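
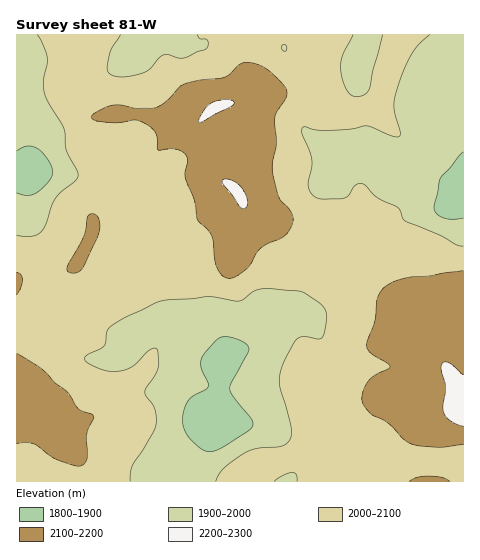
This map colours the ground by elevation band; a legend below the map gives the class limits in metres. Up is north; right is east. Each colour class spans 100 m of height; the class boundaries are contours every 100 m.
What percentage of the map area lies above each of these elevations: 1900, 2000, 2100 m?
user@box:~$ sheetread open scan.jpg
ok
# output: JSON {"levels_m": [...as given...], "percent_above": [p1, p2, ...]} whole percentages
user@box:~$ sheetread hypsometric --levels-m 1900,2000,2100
{"levels_m": [1900, 2000, 2100], "percent_above": [96, 71, 20]}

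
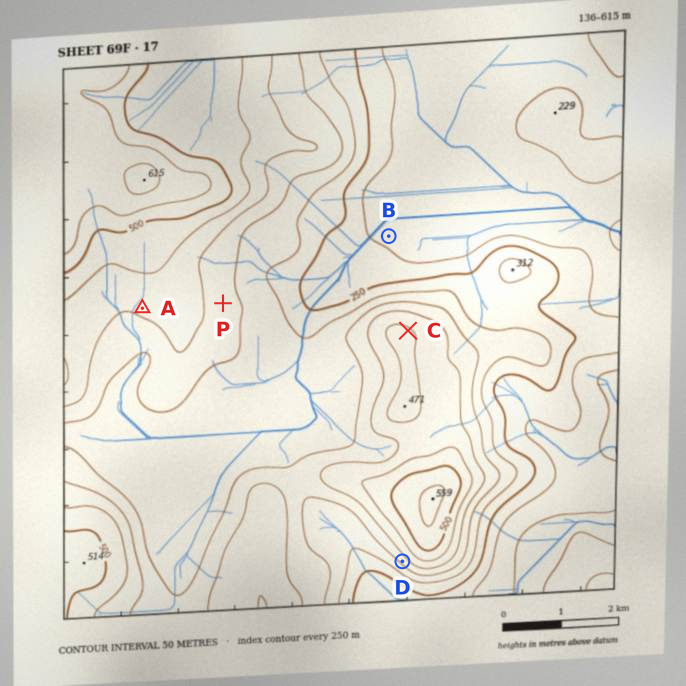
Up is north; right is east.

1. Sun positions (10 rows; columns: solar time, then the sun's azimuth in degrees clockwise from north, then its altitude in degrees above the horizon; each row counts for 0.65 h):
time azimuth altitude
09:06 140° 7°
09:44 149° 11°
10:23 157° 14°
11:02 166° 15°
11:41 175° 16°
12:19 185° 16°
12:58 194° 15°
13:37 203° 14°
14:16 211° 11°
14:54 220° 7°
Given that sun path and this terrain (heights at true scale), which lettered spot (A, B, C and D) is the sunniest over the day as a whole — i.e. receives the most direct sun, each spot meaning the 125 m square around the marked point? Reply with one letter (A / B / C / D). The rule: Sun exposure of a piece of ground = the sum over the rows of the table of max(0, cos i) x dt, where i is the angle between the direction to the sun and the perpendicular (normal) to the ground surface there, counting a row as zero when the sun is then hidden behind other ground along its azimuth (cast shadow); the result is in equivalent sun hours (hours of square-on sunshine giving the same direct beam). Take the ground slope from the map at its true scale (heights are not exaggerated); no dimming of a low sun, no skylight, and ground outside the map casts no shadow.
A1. D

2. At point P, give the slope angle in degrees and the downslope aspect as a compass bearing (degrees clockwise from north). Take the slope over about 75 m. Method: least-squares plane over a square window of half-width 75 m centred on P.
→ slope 5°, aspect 81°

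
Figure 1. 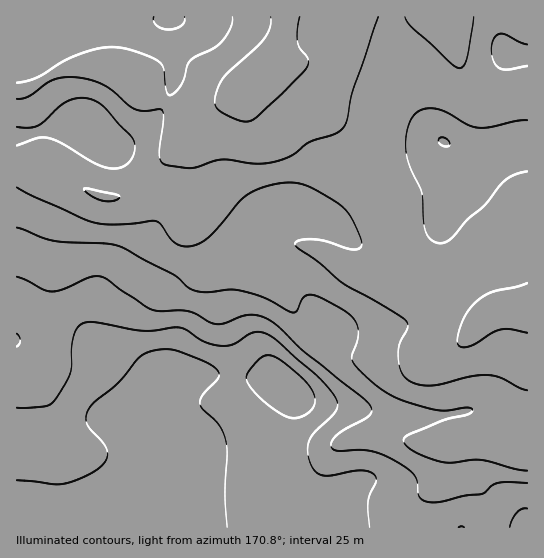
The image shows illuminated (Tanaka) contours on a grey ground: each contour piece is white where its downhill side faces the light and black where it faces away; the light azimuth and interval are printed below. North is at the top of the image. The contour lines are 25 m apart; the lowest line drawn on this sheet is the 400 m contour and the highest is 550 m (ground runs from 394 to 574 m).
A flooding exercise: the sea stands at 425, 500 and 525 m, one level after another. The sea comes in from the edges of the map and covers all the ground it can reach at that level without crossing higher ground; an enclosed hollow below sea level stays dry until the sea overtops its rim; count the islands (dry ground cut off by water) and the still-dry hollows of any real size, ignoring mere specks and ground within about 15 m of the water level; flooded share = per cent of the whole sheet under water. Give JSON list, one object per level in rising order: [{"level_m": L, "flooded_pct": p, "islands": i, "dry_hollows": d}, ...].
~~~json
[{"level_m": 425, "flooded_pct": 13, "islands": 0, "dry_hollows": 0}, {"level_m": 500, "flooded_pct": 69, "islands": 0, "dry_hollows": 0}, {"level_m": 525, "flooded_pct": 78, "islands": 0, "dry_hollows": 0}]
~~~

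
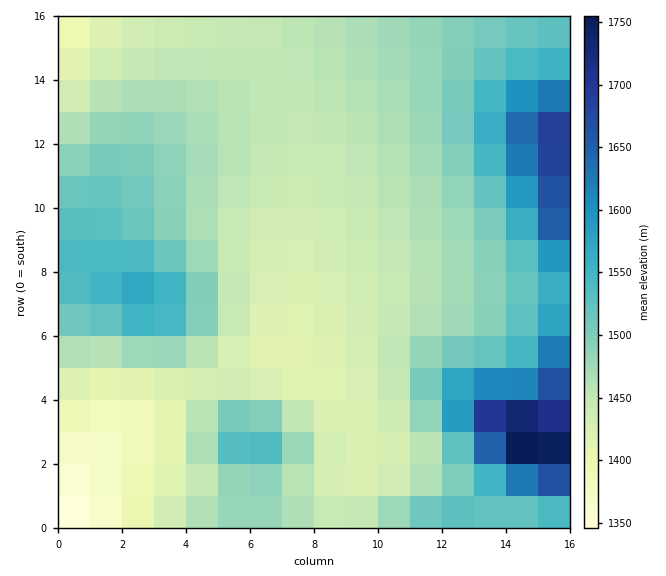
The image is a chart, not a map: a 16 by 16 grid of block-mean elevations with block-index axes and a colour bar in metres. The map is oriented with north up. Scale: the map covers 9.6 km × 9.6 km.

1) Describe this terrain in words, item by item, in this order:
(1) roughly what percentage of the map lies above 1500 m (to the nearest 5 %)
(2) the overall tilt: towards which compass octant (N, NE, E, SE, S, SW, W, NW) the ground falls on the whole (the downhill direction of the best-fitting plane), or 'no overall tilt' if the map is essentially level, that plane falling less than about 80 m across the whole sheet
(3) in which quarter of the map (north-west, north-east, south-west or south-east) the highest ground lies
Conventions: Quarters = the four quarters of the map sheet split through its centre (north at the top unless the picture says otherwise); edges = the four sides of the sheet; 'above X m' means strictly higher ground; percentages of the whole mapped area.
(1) Ground above 1500 m makes up about 30 % of the sheet.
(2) Overall the map slopes down towards the west.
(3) The highest point lies in the south-east quarter of the map.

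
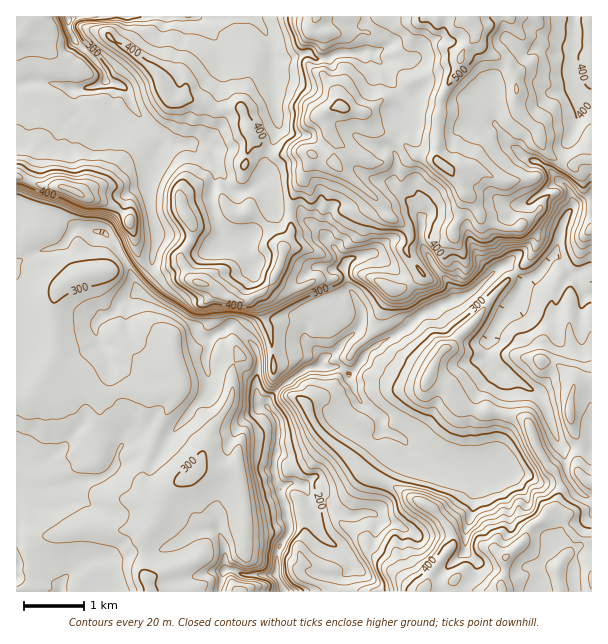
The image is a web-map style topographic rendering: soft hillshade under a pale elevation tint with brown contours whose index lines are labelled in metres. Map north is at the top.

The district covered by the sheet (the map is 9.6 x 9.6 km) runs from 125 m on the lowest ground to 530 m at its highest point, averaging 335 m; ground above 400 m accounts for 22.2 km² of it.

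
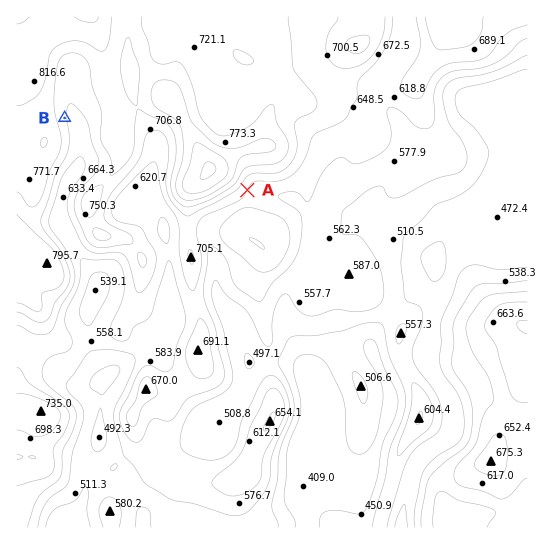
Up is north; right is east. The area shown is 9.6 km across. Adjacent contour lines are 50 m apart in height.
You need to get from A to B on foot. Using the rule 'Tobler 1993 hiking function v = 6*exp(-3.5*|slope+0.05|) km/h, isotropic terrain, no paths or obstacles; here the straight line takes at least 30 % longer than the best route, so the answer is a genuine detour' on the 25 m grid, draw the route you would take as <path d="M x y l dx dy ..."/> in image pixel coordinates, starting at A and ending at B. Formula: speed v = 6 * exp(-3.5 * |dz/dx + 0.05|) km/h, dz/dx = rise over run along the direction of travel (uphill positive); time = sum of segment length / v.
<path d="M247 190l-58 29-3 0-3-1-17-17-11-22-4-4-10-5-19 0-8-4-1-1-3-6-15-14-8-16-4-4-8-4-5 0-5-3"/>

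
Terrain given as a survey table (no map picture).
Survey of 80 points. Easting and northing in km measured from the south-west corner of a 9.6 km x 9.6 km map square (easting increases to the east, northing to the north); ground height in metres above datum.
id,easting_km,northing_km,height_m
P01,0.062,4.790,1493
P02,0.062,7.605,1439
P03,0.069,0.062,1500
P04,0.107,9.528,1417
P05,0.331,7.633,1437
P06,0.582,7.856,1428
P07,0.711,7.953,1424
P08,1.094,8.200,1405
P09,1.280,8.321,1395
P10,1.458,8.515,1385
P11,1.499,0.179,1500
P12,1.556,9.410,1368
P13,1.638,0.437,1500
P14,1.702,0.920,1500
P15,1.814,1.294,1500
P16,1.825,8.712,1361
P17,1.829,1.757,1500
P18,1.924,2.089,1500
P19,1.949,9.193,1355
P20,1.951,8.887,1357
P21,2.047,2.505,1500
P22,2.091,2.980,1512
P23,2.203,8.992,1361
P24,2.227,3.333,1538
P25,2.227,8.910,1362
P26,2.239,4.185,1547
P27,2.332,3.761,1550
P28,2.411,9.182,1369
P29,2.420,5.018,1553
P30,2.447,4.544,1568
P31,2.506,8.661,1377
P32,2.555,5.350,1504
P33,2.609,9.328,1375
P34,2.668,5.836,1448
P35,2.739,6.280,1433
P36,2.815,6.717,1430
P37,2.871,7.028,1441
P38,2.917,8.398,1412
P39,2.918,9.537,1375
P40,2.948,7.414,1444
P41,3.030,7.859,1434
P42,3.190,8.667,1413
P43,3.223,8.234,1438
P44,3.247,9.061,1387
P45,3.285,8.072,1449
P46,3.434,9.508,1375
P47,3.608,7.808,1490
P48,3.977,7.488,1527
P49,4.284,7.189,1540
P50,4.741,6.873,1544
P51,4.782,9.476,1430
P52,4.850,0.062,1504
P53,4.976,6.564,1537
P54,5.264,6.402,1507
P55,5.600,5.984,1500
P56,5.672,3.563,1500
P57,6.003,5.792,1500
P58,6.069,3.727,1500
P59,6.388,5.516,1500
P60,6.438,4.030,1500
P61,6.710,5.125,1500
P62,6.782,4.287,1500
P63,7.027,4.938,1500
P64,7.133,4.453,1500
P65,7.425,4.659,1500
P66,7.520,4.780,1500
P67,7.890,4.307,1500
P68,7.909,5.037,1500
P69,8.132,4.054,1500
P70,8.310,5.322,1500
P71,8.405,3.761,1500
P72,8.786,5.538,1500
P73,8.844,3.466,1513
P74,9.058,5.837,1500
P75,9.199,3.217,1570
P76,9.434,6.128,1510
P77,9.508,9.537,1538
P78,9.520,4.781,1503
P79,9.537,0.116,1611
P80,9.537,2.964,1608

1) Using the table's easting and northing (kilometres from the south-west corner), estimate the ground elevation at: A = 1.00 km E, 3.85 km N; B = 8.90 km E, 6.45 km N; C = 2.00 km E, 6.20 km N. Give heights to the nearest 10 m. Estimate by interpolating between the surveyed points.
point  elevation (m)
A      1500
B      1500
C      1420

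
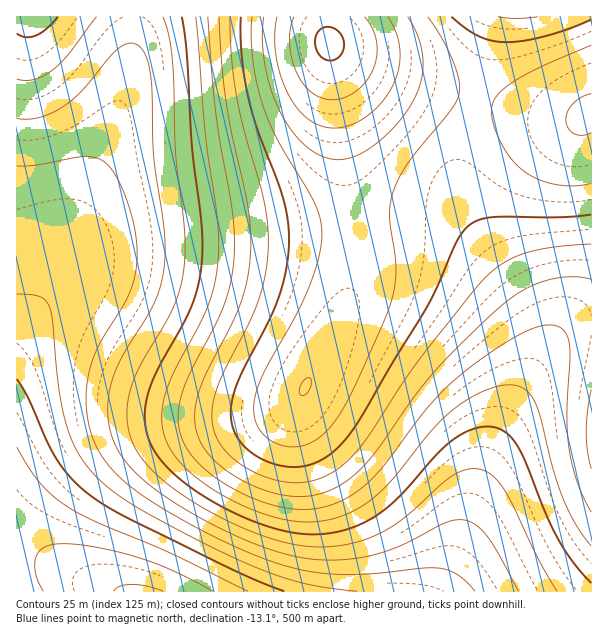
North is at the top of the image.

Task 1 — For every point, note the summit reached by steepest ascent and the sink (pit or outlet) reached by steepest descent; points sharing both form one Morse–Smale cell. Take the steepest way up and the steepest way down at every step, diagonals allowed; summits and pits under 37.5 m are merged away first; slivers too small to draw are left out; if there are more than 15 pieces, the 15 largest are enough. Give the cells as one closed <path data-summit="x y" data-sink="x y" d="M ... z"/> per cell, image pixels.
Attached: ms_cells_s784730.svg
<path data-summit="329 44" data-sink="140 591" d="M326 16l-193 1 0 24-7 45-17 49-25 60-20 68-12 24-36 51 1 254 575-1 0-477-4 0-6 4-7 2-35-4-106-26-47-16-51-24-8-9z"/><path data-summit="29 17" data-sink="140 591" d="M132 16l-116 1 1 320 35-50 12-24 20-68 25-60 17-49 7-45z"/><path data-summit="329 44" data-sink="518 17" d="M591 16l-264 0-1 14 2 11 8 9 51 24 125 36 37 8 26 2 17-7z"/>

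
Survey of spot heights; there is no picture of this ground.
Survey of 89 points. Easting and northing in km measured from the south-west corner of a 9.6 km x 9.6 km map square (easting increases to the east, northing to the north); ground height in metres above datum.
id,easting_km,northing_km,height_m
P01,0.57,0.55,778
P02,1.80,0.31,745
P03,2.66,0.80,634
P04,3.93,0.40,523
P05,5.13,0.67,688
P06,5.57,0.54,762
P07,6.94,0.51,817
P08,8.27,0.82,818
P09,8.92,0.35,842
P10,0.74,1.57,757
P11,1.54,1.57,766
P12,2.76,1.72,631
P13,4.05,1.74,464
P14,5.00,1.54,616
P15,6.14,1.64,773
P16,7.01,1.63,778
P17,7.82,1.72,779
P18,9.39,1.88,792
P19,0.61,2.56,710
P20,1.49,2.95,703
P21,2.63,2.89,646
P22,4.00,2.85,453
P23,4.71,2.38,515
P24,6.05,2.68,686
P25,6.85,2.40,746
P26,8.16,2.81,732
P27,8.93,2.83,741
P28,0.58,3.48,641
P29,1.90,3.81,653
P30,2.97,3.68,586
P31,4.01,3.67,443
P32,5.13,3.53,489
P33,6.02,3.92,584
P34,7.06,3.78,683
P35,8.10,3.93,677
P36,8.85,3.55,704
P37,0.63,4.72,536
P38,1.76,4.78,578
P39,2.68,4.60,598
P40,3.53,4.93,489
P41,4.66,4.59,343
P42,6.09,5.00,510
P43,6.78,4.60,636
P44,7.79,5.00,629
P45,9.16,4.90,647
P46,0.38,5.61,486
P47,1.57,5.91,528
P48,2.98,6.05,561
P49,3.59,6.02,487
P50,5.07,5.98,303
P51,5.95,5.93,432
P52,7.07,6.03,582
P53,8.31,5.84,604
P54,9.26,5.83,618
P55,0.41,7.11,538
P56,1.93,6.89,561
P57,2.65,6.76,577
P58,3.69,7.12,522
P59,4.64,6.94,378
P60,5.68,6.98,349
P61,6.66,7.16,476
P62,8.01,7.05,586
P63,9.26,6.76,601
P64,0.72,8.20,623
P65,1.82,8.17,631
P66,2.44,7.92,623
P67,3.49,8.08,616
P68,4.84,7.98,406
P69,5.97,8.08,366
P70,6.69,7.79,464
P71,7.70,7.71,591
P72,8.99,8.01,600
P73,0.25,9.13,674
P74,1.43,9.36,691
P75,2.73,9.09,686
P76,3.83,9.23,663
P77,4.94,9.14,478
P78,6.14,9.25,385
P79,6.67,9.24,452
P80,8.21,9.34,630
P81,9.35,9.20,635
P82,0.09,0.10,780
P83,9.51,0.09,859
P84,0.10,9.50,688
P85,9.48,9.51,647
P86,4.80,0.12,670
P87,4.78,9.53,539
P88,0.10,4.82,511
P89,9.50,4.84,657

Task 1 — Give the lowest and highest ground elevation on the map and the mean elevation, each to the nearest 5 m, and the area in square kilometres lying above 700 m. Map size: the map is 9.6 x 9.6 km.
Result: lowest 290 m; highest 860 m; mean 600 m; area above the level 20.6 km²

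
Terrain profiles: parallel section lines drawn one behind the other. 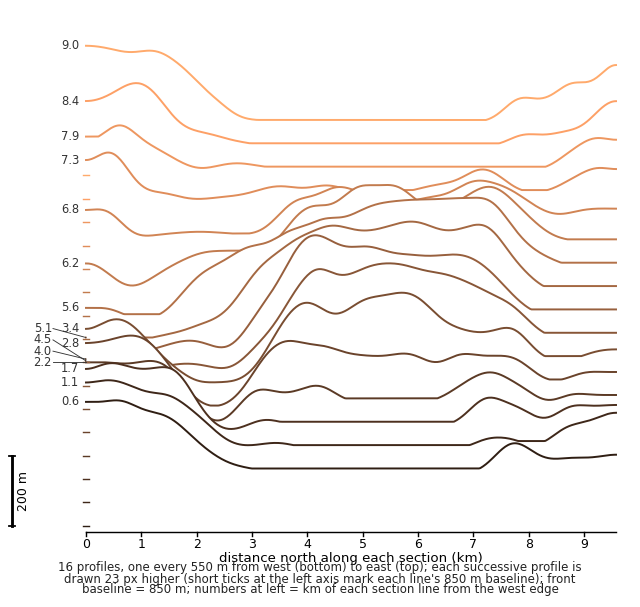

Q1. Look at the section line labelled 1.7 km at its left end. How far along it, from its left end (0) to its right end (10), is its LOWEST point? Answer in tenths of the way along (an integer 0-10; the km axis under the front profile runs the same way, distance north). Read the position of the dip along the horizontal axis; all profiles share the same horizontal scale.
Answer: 3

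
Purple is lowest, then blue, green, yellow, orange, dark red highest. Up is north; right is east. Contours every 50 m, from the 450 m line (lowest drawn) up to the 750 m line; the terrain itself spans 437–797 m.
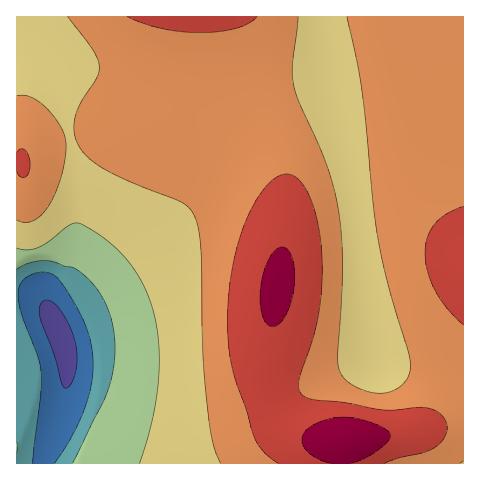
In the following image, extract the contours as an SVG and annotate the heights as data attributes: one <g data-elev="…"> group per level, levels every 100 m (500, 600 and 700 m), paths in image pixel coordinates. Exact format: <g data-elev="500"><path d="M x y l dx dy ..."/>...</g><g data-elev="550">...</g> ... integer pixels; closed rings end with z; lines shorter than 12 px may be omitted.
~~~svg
<g data-elev="500"><path d="M33 463l8-70 0-21-3-16-17-44-3-20 2-7 6-7 8-5 9-1 9 2 5 4 18 26 13 28 5 26-1 25-8 26-13 28-17 26"/></g><g data-elev="600"><path d="M17 248l10 2 11-2 10-6 21-17 9-2 18 9 18 14 14 16 12 16 8 17 6 20 4 21 1 24-1 24-4 26-6 27-9 26"/></g><g data-elev="700"><path d="M384 463l14-5 27-6 10-5 7-6 4-6 1-7-1-5-6-10-12-5-9-1-24 3-14 0-37-7-32-4-7-2-5-5-2-6 1-8 14-40 6-27 3-28 0-30-4-31-9-26-10-16-6-5-7-1-9 3-11 10-11 15-9 19-7 21-6 22-4 24-1 26 0 27 4 24 21 68 9 16 16 14"/><path d="M463 206l-17 8-11 10-8 13-2 16 3 19 7 19 12 17 16 17"/><path d="M17 171l3 6 5 0 4-4 1-8-1-10-4-5-5-1-3 4"/><path d="M127 17l17 6 17 5 19 4 20 1 20-1 16-4 13-5 8-6"/></g>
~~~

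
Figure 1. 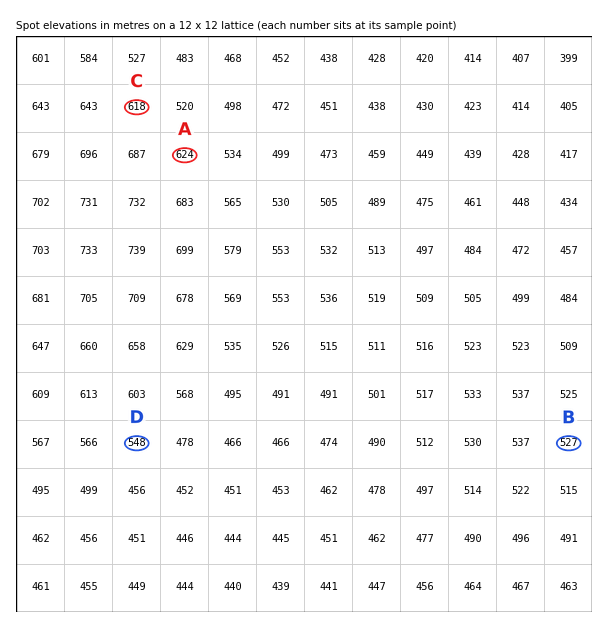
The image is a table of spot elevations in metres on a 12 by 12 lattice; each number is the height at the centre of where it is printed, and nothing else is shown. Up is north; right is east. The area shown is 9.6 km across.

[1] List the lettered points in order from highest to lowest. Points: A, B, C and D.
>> A C D B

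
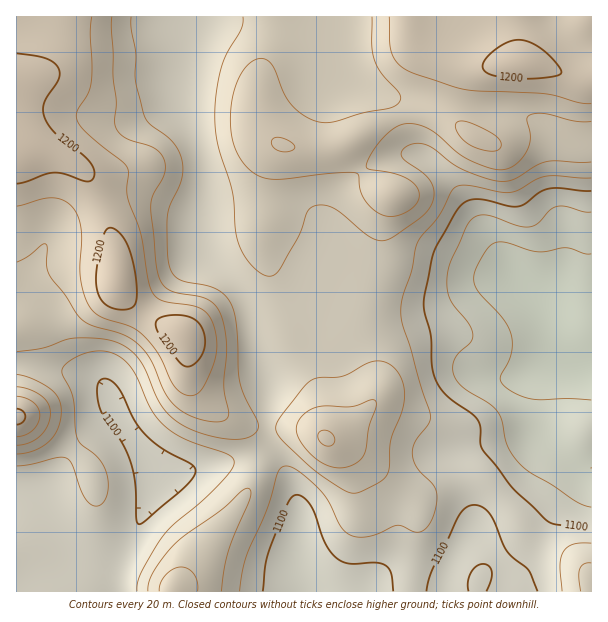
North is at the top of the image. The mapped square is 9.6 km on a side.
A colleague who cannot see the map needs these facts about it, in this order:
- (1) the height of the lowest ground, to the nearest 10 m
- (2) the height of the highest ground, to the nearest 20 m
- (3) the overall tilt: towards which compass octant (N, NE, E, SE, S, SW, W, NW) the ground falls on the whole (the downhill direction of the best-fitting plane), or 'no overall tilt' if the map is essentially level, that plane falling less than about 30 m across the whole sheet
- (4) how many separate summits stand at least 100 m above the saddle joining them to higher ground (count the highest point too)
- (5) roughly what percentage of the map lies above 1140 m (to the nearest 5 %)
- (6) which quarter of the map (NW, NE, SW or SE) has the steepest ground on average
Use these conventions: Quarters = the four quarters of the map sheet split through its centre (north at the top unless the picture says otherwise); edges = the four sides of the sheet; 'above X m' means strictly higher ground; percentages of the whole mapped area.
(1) The lowest point is down at roughly 1040 m.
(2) About 1220 m is the highest elevation on the sheet.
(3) On the whole the ground falls towards the south-east.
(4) There is 1 summit with 100 m or more of prominence.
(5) Roughly 45 % of the ground is higher than 1140 m.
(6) The steepest ground, on average, is in the south-west quarter.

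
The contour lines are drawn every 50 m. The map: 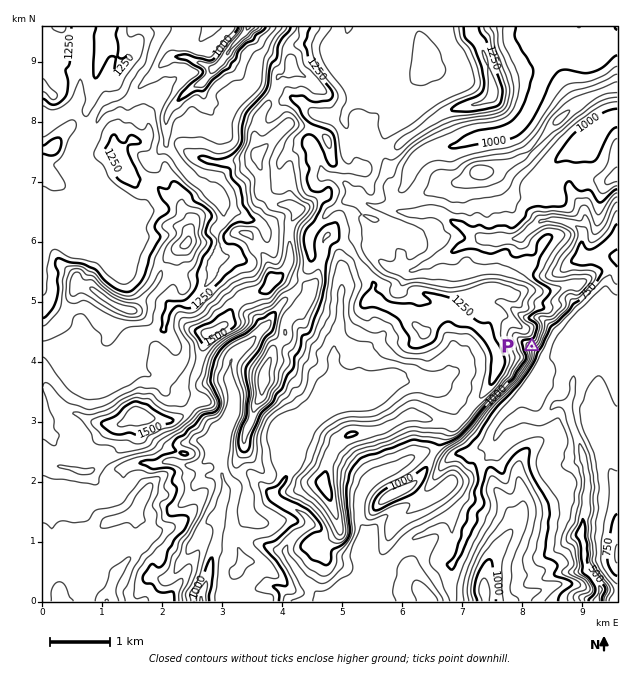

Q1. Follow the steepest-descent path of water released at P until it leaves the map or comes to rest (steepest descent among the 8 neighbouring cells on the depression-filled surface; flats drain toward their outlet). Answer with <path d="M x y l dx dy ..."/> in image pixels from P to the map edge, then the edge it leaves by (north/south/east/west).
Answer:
<path d="M532 346l9 9 12 0 1-1 8 0 10 10 2 17-2 1 0 12-4 8 0 9 1 1 0 5 2 1 1 9 3 5 0 3 3 4 0 3 3 6 0 5 2 0 0 9 3 3 0 7 1 2-1 40-3 5 1 43 2 2 0 6 9 9 0 1 4 6-1 15"/>
exit: south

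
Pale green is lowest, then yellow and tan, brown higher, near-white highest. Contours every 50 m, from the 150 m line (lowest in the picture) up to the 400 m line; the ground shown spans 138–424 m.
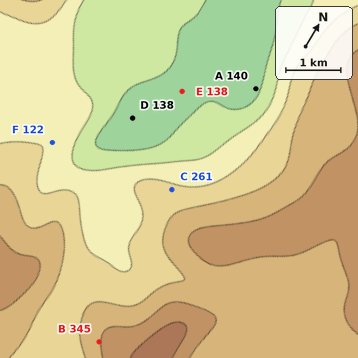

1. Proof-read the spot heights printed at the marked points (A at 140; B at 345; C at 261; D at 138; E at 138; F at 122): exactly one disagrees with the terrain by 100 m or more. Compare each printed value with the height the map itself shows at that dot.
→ F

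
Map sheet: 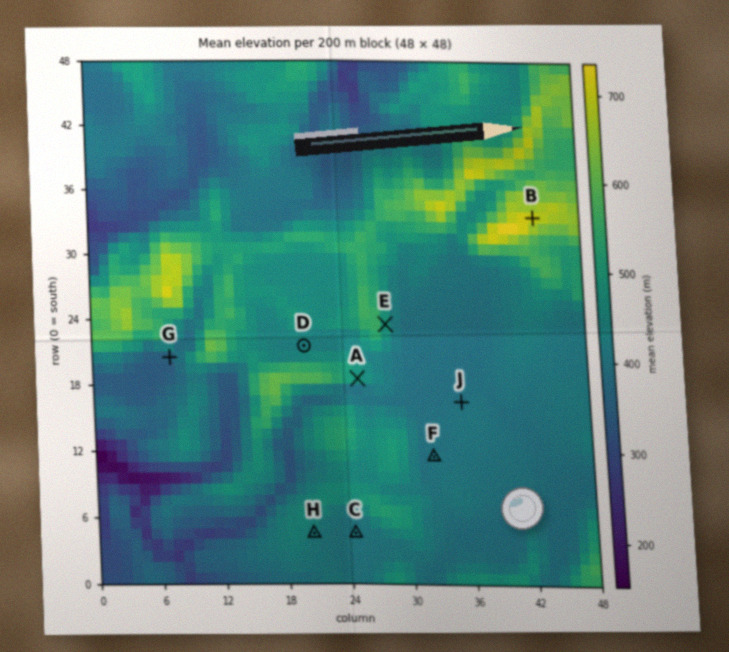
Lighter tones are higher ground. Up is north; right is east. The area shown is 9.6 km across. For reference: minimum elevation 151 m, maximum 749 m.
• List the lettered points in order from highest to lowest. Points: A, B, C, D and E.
B E A D C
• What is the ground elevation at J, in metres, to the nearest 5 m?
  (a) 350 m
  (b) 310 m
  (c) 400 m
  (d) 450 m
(c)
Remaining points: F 405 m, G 360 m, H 435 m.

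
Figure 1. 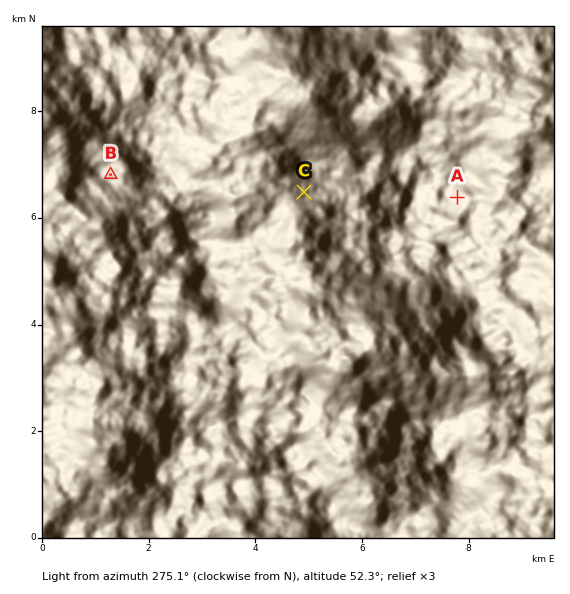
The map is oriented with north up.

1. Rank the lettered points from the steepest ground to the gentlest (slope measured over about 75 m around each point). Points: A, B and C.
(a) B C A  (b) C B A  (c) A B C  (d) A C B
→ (d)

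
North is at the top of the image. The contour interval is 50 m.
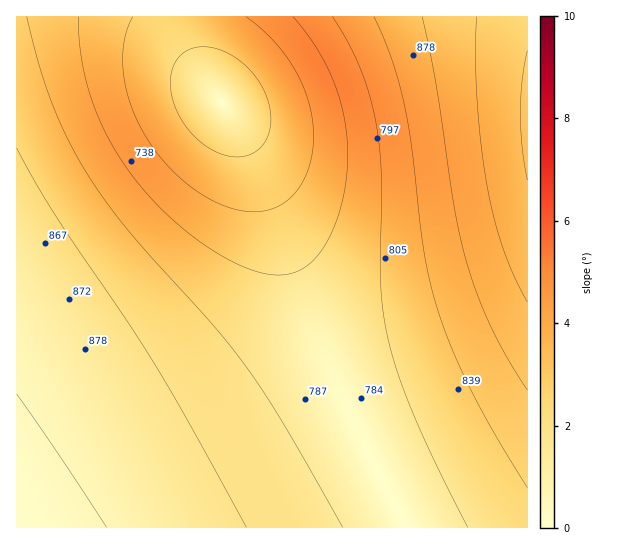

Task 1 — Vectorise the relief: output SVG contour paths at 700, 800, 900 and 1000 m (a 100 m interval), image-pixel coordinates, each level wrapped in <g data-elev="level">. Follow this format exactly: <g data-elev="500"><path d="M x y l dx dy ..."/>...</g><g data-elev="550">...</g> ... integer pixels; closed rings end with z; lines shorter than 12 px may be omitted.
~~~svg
<g data-elev="700"><path d="M246 17l27 23 21 27 13 31 6 31 0 16-2 16-5 14-7 12-8 10-10 8-11 5-12 2-13-1-15-3-15-6-14-8-15-11-14-13-24-29-16-32-8-34-1-16 1-16 3-14 6-12"/></g><g data-elev="800"><path d="M343 527l-59-102-37-58-34-42-86-96-22-28-19-28-19-35-15-36-13-39-12-46"/><path d="M332 17l16 25 12 27 10 26 6 30 5 53 0 112 3 31 7 29 10 33 16 40 22 47 29 57"/></g><g data-elev="900"><path d="M107 527l-90-133"/><path d="M422 17l14 69 19 125 11 50 11 33 14 32 16 32 20 32"/></g><g data-elev="1000"><path d="M527 51l-5 30-2 32 2 34 5 33"/></g>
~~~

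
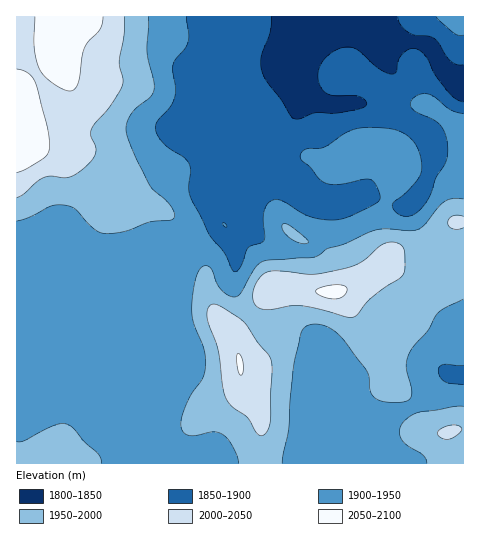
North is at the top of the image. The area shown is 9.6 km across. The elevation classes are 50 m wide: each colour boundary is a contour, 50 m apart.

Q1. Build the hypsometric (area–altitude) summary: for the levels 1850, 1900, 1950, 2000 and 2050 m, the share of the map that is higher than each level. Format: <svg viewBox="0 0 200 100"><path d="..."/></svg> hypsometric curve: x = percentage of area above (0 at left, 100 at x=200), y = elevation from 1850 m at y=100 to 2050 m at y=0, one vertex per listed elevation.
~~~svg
<svg viewBox="0 0 200 100"><path d="M189 100l-38-25-82-25-43-25-19-25"/></svg>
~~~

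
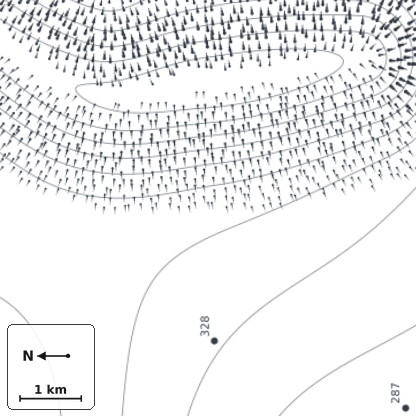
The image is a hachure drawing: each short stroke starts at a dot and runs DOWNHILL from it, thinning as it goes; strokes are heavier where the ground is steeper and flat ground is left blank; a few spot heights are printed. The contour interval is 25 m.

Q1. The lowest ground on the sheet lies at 285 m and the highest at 520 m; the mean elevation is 390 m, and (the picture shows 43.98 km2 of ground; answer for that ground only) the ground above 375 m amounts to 19.5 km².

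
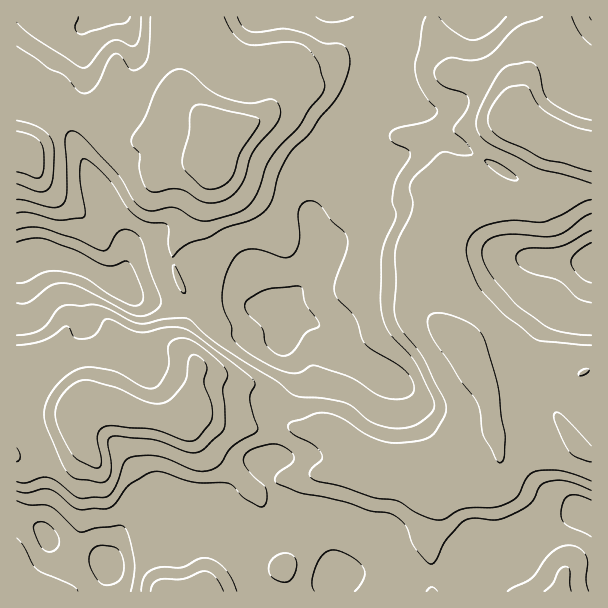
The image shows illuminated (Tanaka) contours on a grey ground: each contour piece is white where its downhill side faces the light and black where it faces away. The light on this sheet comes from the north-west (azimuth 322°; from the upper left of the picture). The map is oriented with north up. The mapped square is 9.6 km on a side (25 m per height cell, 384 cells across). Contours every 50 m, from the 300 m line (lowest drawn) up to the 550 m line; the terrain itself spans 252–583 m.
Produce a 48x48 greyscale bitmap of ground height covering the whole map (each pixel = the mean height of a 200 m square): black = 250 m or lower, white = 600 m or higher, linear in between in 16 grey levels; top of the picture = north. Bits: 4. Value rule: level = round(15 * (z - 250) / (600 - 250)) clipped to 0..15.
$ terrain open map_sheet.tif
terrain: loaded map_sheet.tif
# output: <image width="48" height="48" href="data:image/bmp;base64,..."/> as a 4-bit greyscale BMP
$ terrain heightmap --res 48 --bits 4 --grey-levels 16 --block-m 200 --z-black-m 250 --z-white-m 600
<image width="48" height="48" href="data:image/bmp;base64,Qk32BAAAAAAAAHYAAAAoAAAAMAAAADAAAAABAAQAAAAAAIAEAAATCwAAEwsAABAAAAAAAAAAAAAAABEREQAiIiIAMzMzAERERABVVVUAZmZmAHd3dwCIiIgAmZmZAKqqqgC7u7sAzMzMAN3d3QDu7u4A////AFVURDI0aZmZmGZmZUQ0RFVWZlVVZniZh1VEQyEjZ4iJh2ZndlMzRFVWZlVVVWeJh1QzMyETVmZndmZndlQ0RFVWZlVVVVZ4h1MiMyIkVmZmVVVmZlVEVVVndlVVVVVndkIiNDM0VmZVVVVVVVVVVVVnh2VVVVVVVTIjRURFVVVVVVVlVVVVVVVoiHZWZVVVQzM0VmZVVVVVVVZmZVVVZmeJmYh3dmVUM0VVeIhlVVVVVWZ2ZmZmeIiZmZmZmHZURHdnmqmGZlVVZmd2Z3eImZmZmqqqqYZVVpmJq7uXZmZ3d3dmeImZmZmZmaqqqZh3iaqazNyYd3iZmHZmZ4mZmZmZmZqqupmZqqqr3uypmZqqqXZlZ4mZmZmZmZqrupmqu6ms3tuqqrzcqZh3eJmZmZiJmZqrupmru5m97uzMzd7typmIiZmZmHd3iZqrupqrupq97u7u7u7u26mIiJmYdmVmeJqruqqrqZq97u7u7d7uy5mIh4h3ZVVVaJq7uqqqqZms7u7ty83typmIdmZmVURFaaq7qqqqqamrzdzLqrzdy6mHZVVVRDNFiavLqpqqqqqaq7uqqrzdy5dlREREMzRGmrzLqpmqq6qZmqqqqqzduXVDM0QzNEVomrzLqZmaqpmZmZmpmqvKhkMyEjMzRFZ5q8zKqZmZmWeJmJmZmaqXVUMhEiIzRVeavMy6qZh3ZlVoiImHZ3d1VEMhESI0RWiavLuqmYdlVUVXd3dTNFZlVDIhEiNEVXiaqqqph2VVVERVZlQhJFZlVDIiIjNFVXiaqqqYdlVVRDNERDERJFZlVDIiIjNFVXiaqqmXZVVUQxIjIhESNWZlVDMzMzNFVXiaqpmGVUREMQARESMiRWZVVUM0RDNEVXiaqpl2VEQzIRARI0QzRWZlVUREREREVWiaqpl2VUREMTIjRVVERWd3ZVVVVEREVWiaqpmHZmZmU1RVZmVVVmeIh2ZVVERFVVeaqqmYiIiIZWZ3d2VWiIiZmYdlVERVVWaJqqmZmZmZh4mZh1VompmruqmGVERWZmeJmpmZmZmZmKu6hlV5q7u83LmHVVVWZmeJmZmZmZmZqs3KhlaKvMze7cqXVVVmZlaJmZmZmZmqu+7KhmiavM3e7tqYZVVmZVZ4mZmZmavM3e7Kh4mqu8ze7tuodlVVVVZniZmZq83u7u3KiJqru8ze7uy5h2VVVWZ3iImrzd7u7sypmZqqu7ze7u3KmHVVVWZ3eJm97u7u3aqZmZqqu7ze7t3bqYZVVVZmZ4m97u7cu5mZmZmqq7zd3Mu7qZdlVVVWZ3is7u26qpmZmZmZq7zMuqqqqZl2VVVmeImr3dyqmZmZmImZmry7qpmqqZmGVVVWiZmqzNupmZmYh3mZmau6qZmqqZiHVVVXiZmau7upmZmHZmiYiaqqqZmaqZiHZVVXiJiJqqqpmYd2VVd3eZqqqZmZmYd2VVVWeId4maqZmXZVREVVeZmqmYd3d2VVVVVWd3ZniZmZmGVVRERFeZmZmXZmZVREVVVWdmVWeImZlw=="/>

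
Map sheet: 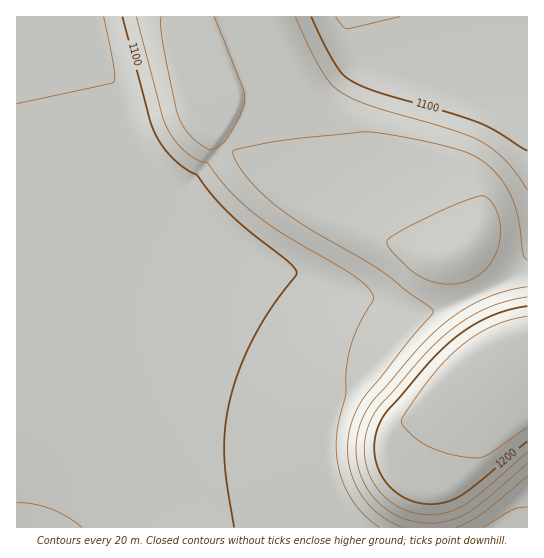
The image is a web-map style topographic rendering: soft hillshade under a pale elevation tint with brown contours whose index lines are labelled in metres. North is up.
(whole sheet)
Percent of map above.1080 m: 97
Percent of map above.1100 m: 54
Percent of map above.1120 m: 40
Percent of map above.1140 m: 28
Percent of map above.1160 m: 14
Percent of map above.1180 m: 9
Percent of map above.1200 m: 8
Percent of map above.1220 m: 5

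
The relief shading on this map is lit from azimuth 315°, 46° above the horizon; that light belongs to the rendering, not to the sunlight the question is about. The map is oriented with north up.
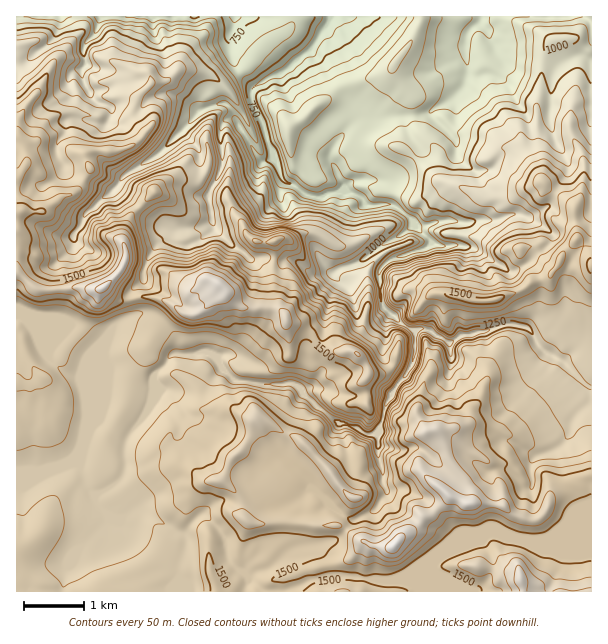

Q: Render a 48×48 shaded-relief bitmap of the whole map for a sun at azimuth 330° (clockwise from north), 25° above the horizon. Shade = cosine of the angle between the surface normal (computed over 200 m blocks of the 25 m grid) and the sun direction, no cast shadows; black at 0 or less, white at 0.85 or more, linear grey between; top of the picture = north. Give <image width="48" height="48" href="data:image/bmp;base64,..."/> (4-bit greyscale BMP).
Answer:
<image width="48" height="48" href="data:image/bmp;base64,Qk32BAAAAAAAAHYAAAAoAAAAMAAAADAAAAABAAQAAAAAAIAEAAATCwAAEwsAABAAAAAAAAAAAAAAABEREQAiIiIAMzMzAERERABVVVUAZmZmAHd3dwCIiIgAmZmZAKqqqgC7u7sAzMzMAN3d3QDu7u4A////AHeImpiId3eIiIiHdomqh3d3d3VHiImbu3d4iZmIh3eIiHeIh3iHZlRneHZXmYiaq3d3iJmZiHeZiHd4iIiHQyAVeJqZu5iYiXZmd4iJmHeZiHZ3eIiZdnMAR4qqq6iIiIdmd3iIiIeJh3VWZmZ6u9xSJHeIiGZ3d5l2d3eIiHd5h3ZmZ3d4vN7GM0NGVVRHd5mHd3d3iHZoiIiIiImWSM3bcyETR4hFd5mYd3d3eIdlaIh3eIh2QpvLlmZWaKuFZ4iYd3eHd4h2Vnd3d3dplYmYeImZh5qnd3iIh3d4d3iZl3d3d3d5h5h3mYiIh4q6mXd3iId4iIiauWZ3d3iYd6u5mIh3h4vLy2ZmeId4mIiZq4Znd3mpiLu6h3d4h2iqu2ZmZ4h4qYiIm7dmeIi8uMuYZmZ3d2d4mnd2Z4h3qpiIiZhnmqeJg6qpmHZnd3d4mXd2Z3h2iqmYiJmIm7gzEG26u7lniId3iXd3Z3iHeaqZmbupmalUQS/rrMuGeIiHiHd3d3iHd4mZrN27mIeIYwv9mruWaIiIiHd3d3iHZ4iImqqHZEeJgwD/iLunZ4iIh4iHd3iHZomZiYdUEkVnd1Bfp8upZ3iYiHiHZ3iIdWiIh4dnRGZmeKUN2Mupd3iIeHh4dniIh1VVVVZmZWiaqbtK6a7cmIh3d4d4hmeIiGMQEjVmVGqpqc6EtTeryod3d4d3ZRFXh1MQASNXdmq5lp6QIhABRmd3d2M0QwADVmZUIjZ4l4rLpXWEBCIQADZndlMzRUAFd4mHZFm7t4m8yJaMd3iaZDRWdViavMcCq6qoiHnLqHirur3My8zN7IZFZVit7/9Qa83tupq7l1d4qb///c3czNqEd3Zp3u7BLO7/26iHZFQzaW3//+3sl5vHemVWrKmlKczv66VkIjRUI2iM/+3cupncelVEfKq2Npmb64rdl1ealDaYmpqt7ty9uVUhK//pRWZnqZrf/ru87aV4aZmr3dyquXdBA+/8QTVWiaeM/+3L3utlVWVniYial5qmED3+giRXmYdYvc3LmaqHZVZmdlWKp3irkgPP6lVUqmh3mXZ5h2eqiImZmYdrymV5qBA9/8dka1eYhmVVZ4iauruqq8qKy3ZoiEAAr/yYWWSKZ3d2Z2Z5usyZm82qvIdomqYgBO/Id2VYZ2ZoiHZ4mauoiby6q4hou8zIAD3qd4SGdWZoiZmYmZu6mZmpmYmHqqzMoAbdd4WHlUZniKqpmZvLqqiph4iYiZmqyAGNpkhpqVRneIiImavdu6iahqZ5mZiZmlJHhTiLu6Znd3dmaJrMzLmKlupHmpiJdlI0VFW8zMqHd2Z3ZnmrzMmKl910i6mZl2MlZ1J7zcy5iHZ3d2iZq8qKmK20SamZqqhWeIQkjMy7u5dmd3iImrqJqXrZSLqqvLuHeJhTJru7vMplZ3iIial3iJi9h927vMyWaKmGQmqqq8yVVniZiZqHZ9ysx87cvN3JVqqYdDiqqry3RmeYiau6l97c2o7dzN7thquphjWaqrzJVWWYiKzdyg=="/>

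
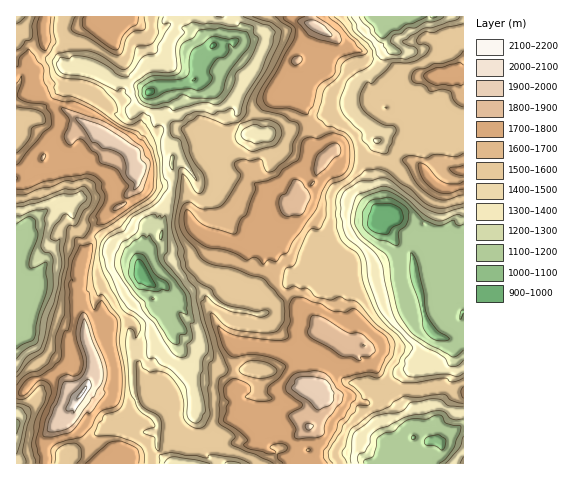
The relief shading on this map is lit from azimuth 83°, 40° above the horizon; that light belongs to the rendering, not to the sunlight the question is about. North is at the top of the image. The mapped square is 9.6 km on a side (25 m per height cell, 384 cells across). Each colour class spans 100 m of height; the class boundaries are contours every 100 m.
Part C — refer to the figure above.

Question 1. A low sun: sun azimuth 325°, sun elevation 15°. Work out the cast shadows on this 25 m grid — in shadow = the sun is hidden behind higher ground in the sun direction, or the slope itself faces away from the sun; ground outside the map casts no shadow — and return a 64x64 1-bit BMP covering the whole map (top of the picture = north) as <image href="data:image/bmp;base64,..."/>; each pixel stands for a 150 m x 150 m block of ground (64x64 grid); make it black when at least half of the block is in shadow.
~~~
<image width="64" height="64" href="data:image/bmp;base64,Qk0+AgAAAAAAAD4AAAAoAAAAQAAAAEAAAAABAAEAAAAAAAACAAATCwAAEwsAAAIAAAAAAAAA////AAAAAAAHwKf/+A//+Af8I4HgP//8B/4BgQD///wP/4AAAP///gf/wAIAP///AP/ABAAf//8B/8DAAA///+H/wMAAD///8P/EwACH4//wf8iAAYJ/eDA/wIAAAH8AEC/AAAAB/wAABYAAMAD/wAAFgAD4Af/AAAmAAfgH/8AACbAAAA93wAAJuAAAHBKAABOwAAAwAAAAEzAAAAAAAAAjIAAAAAAAACAAAAAAAQAAAAAAAAADAAAAPQAAABMAAAG/AAAAEwAAG/8AEAAXAAAf/0HyADYAMD/+B/fANgAwP/4P48AmABgf/x4D5CcACB/+AAH+B4EAH/4AAf4fAwQf/gAA/v8HbB//AAB//w94H/4AAP//n/wH/gAD////f4P+AAP/////w/4AAH/////g/gAAf//f//D+AAA//7M/4H4AAD/+AAPgPgAAH/wACAY+AAAf4AAYTB4AAB/AAAgAHgAAD8AAAvA+AAAGgAABwA4AAACAAADADwD4ADgAAAAEAP8AAAAAABAAf4AAAHABgAAePAAA8AHAABw+AAMAAbwAAB8AHwAAfwAAH4A8BgD/wAAf4HwEA//gQA/gYA///+BBx/AAD///4AHj8AAP///wAMPgAB////AAD/AABzn//4AfAYAHcf//gD4AAAbA9n+4IBAABgBmP3oAgAAEACwe5AAAAA=="/>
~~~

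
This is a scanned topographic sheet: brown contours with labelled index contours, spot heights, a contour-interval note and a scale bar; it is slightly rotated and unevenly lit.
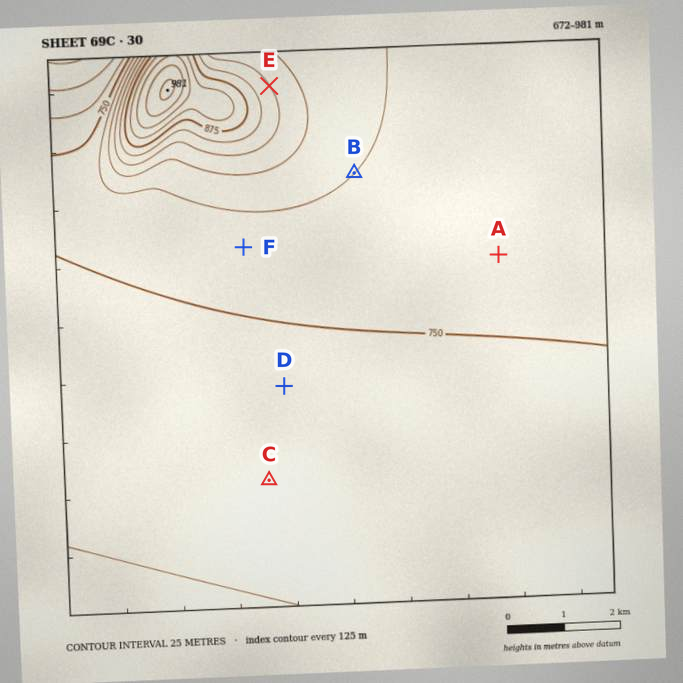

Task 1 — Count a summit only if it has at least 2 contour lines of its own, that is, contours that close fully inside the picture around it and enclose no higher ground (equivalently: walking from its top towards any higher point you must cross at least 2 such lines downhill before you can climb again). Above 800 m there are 1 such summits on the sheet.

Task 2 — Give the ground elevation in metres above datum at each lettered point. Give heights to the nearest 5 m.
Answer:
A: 755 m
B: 775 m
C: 735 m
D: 745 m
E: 825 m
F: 765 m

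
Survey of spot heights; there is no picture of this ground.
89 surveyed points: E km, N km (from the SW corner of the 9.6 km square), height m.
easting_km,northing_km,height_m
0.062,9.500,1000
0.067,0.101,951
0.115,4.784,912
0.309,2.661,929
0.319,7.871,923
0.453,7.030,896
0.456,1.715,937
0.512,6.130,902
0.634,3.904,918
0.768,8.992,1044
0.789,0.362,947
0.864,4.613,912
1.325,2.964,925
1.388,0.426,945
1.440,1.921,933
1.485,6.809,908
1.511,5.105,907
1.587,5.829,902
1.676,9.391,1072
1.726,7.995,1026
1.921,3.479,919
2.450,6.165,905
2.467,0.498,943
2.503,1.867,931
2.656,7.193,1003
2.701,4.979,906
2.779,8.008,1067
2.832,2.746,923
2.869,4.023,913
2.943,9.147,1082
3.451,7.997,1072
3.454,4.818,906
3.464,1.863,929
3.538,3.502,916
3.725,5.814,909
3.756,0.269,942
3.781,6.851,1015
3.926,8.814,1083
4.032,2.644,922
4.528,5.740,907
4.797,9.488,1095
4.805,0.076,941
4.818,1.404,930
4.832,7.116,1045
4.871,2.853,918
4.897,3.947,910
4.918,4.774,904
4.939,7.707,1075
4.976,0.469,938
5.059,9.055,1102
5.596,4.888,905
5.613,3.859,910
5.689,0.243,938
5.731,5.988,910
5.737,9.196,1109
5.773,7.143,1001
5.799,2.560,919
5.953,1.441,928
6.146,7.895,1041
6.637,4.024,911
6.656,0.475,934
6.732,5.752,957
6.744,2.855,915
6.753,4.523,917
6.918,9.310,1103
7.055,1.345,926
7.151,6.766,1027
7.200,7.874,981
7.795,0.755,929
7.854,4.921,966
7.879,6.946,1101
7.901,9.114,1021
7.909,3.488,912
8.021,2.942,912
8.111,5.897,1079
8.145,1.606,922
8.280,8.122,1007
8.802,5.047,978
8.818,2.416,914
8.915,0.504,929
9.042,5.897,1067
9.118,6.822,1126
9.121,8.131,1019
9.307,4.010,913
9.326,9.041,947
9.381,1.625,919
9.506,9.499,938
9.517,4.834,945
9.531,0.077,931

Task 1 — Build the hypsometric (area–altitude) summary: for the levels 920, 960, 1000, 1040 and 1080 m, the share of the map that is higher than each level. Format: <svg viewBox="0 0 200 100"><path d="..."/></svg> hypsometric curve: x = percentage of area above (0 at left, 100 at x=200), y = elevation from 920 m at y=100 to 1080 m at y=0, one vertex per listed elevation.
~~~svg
<svg viewBox="0 0 200 100"><path d="M136 100l-71-25-15-25-12-25-22-25"/></svg>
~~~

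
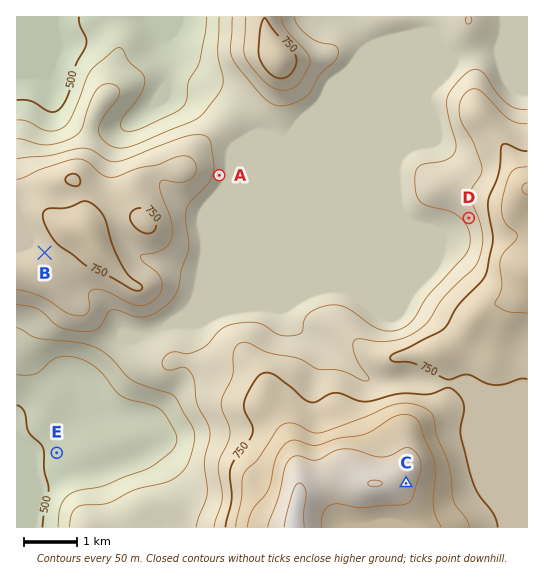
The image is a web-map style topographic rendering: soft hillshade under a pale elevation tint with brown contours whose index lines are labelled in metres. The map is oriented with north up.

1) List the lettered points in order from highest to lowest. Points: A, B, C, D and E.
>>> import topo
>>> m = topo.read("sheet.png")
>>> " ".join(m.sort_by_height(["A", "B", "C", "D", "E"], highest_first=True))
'C B D A E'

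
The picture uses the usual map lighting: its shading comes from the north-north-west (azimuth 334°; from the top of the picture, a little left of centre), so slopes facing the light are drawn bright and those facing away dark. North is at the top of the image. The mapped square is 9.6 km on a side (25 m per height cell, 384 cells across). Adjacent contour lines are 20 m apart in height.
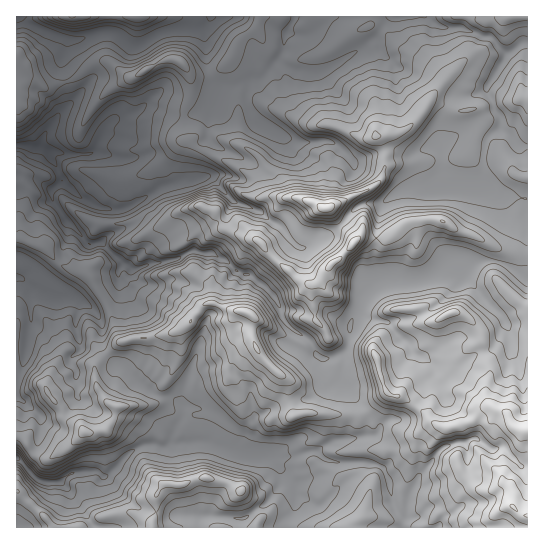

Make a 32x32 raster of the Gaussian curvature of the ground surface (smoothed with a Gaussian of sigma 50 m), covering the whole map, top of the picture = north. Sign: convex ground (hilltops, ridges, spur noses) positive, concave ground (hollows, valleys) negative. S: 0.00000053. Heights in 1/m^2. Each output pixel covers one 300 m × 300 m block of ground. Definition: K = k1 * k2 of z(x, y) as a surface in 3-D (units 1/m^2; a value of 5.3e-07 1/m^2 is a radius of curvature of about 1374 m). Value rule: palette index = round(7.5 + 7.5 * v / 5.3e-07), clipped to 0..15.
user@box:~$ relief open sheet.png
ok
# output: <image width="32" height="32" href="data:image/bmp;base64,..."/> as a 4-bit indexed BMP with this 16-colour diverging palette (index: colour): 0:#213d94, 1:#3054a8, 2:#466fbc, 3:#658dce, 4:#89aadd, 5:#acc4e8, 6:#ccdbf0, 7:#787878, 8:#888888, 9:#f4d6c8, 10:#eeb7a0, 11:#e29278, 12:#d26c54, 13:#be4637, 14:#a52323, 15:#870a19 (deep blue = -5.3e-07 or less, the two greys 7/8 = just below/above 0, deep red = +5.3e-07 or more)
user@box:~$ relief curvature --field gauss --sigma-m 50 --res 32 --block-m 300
<image width="32" height="32" href="data:image/bmp;base64,Qk12AgAAAAAAAHYAAAAoAAAAIAAAACAAAAABAAQAAAAAAAACAAATCwAAEwsAABAAAAAAAAAAlD0hAKhUMAC8b0YAzo1lAN2qiQDoxKwA8NvMAHh4eACIiIgAyNb0AKC37gB4kuIAVGzSADdGvgAjI6UAGQqHAJxKS4eIh4eJd3iHh2iId5dUd2h1eYh5RXiIh3h3d4iH24mHiJaWZfV4iHiYeHd3eJdVl4eofZdVd4eHd3eIZ5j4p5V1aYRoiIeHh5Z3b3pGCIW6Znh3d4Z4h4eHd5SWmIl2t2eHeHd6XXd4iKeJR3elV3m4Z4h4h2eHdjhEmYmITYeFh3d3iIdmeIiMiHd3iEx4eHh4d4h3yWd4eXd4d4eGZZWIh3eGdYaFduZ3d4eHh3mA+GhriJvHbxXYh3h3eIh3uElXqncoBpeXRYeZeId3hoZ4qHM6+3coV0+Vf3d3h4iWd3dpd0O7aodliGg3hnd4d5WohoeYklaJd3d4e6mIZ252ltujhkqNf3h2eIRXh2ew+GoH1nt5iQ04eZiId4iWh0d3dnR6Zng9CXaHaHh3XYh3dllihpmfLreW94eHZ3iHd3VP1WN5vwCIaGd4h3a2d4d3hwxWdYXaxoeHiHioHod3d3jGdmh3jUZneHeIZ4VneIeGeJiIeHgViHiHeFZ6h3h5mHeHiHlW6IeId3fIiHiHd3eHd3Wpd4d4iId4p4h3toh3h3d3eHd3eWeGiHdXd0iKZ4d4h4eIiHhoaXh4h3hIqZRoh3eId3iHeHd4t3d5jVzniHh4d3h4d3iJd5d2dnVkV3l3iId4d4h4eGgRz7JelneJZ4eHiHh4eleX"/>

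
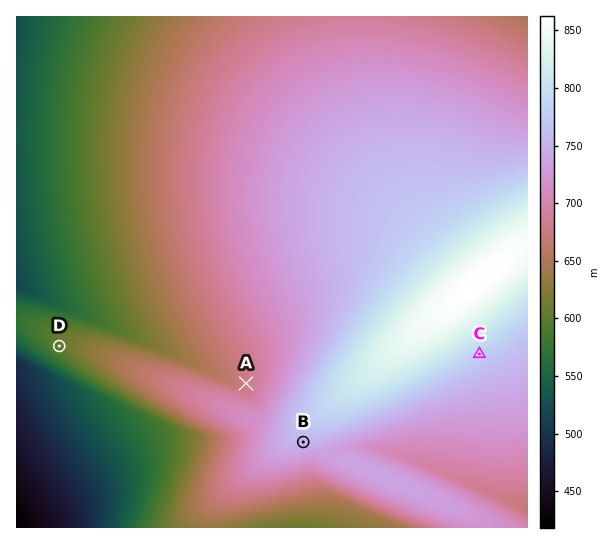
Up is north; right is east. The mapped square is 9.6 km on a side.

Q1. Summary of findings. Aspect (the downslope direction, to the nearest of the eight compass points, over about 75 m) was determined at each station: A W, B S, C SE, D SW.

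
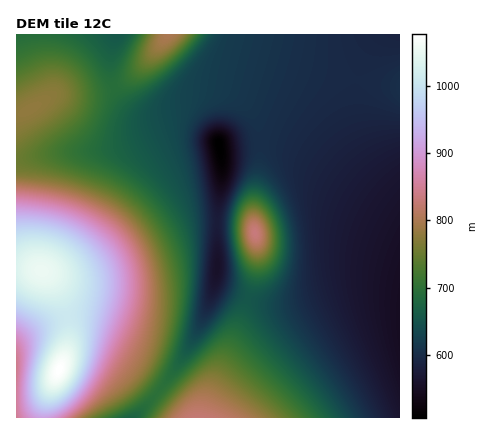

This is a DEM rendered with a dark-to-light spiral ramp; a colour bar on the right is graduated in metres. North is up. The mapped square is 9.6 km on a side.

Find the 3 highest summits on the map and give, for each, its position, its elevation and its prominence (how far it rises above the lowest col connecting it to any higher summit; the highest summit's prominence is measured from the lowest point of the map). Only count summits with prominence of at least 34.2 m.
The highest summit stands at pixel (60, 370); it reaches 1077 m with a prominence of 571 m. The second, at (42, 270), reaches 1055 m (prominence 46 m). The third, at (256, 234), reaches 833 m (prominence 179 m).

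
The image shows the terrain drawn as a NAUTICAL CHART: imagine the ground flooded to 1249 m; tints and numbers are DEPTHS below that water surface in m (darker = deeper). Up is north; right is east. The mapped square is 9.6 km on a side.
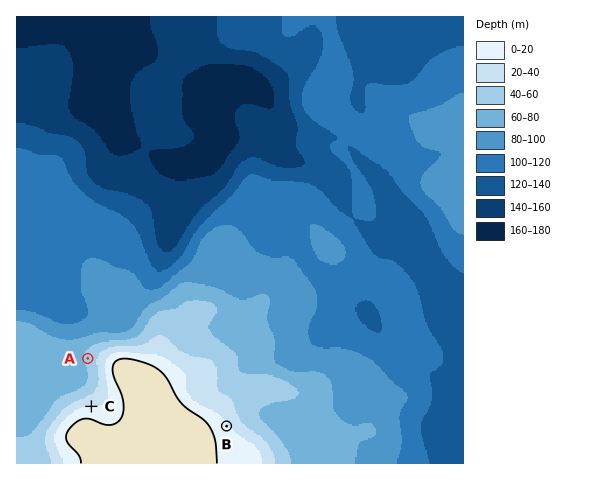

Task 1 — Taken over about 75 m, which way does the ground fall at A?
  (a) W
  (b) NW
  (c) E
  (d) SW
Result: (a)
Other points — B NE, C N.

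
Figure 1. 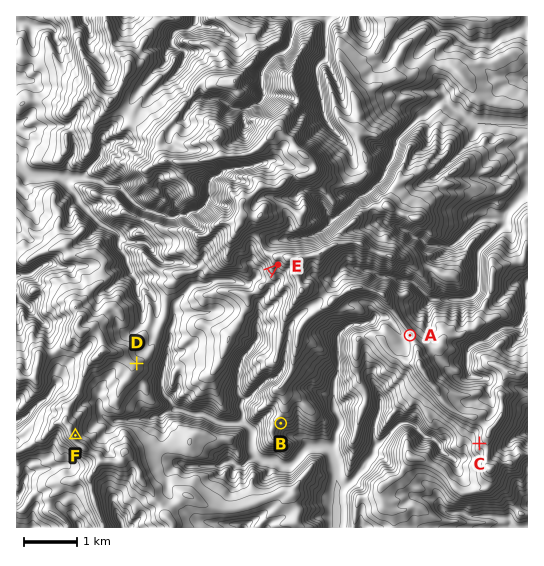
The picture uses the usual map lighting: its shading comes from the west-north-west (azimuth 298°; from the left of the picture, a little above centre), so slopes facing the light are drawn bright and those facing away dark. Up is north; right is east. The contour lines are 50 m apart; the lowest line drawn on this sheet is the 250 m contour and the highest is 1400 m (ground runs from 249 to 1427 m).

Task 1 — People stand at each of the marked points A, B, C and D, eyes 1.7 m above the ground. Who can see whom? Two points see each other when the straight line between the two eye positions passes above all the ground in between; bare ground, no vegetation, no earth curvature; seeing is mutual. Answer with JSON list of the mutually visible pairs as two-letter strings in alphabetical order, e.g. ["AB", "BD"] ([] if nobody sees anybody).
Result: ["BC", "CD"]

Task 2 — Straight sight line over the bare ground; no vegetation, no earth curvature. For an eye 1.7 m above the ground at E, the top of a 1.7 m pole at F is in view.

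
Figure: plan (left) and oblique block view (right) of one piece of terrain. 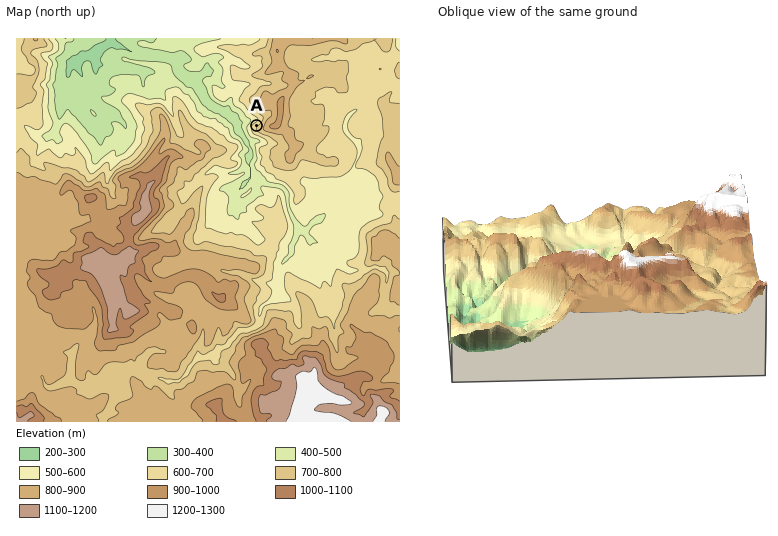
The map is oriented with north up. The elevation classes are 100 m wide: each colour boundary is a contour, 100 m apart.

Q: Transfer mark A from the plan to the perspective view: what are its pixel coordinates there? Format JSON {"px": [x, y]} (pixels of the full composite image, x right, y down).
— {"px": [515, 262]}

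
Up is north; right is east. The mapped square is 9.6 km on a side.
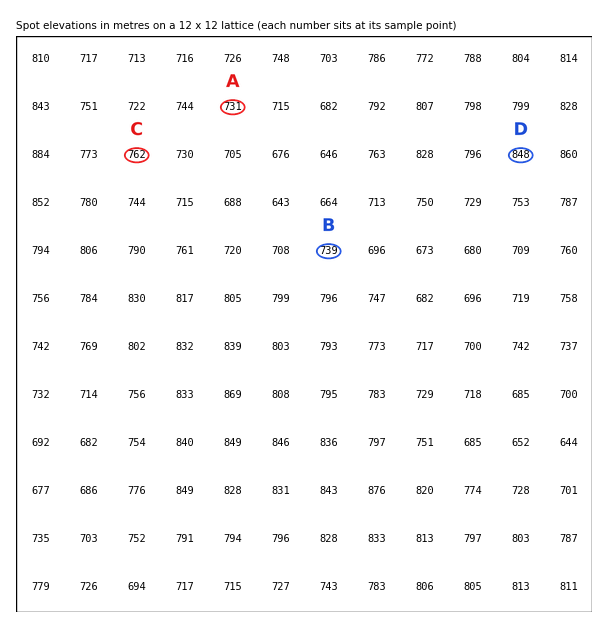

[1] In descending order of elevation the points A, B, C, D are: D C B A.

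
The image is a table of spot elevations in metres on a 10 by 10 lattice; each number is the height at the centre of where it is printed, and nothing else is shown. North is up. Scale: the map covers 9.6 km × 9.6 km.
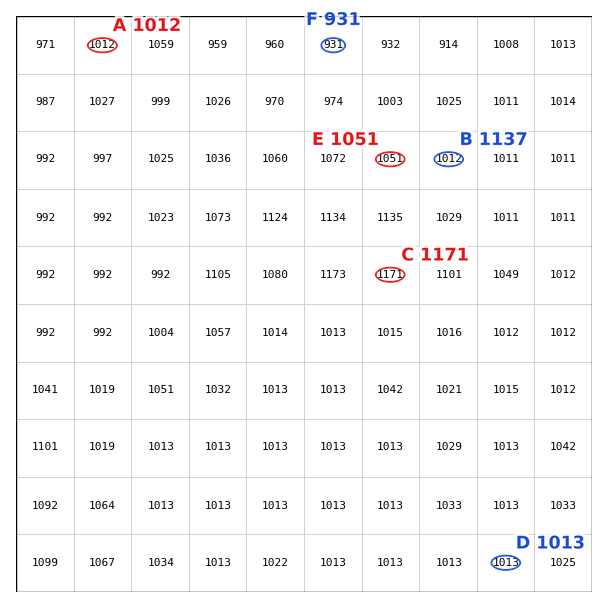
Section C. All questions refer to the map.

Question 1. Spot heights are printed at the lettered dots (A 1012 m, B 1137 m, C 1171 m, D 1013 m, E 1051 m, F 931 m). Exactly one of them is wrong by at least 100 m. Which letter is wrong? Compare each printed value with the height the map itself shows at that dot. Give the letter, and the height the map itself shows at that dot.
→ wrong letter B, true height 1012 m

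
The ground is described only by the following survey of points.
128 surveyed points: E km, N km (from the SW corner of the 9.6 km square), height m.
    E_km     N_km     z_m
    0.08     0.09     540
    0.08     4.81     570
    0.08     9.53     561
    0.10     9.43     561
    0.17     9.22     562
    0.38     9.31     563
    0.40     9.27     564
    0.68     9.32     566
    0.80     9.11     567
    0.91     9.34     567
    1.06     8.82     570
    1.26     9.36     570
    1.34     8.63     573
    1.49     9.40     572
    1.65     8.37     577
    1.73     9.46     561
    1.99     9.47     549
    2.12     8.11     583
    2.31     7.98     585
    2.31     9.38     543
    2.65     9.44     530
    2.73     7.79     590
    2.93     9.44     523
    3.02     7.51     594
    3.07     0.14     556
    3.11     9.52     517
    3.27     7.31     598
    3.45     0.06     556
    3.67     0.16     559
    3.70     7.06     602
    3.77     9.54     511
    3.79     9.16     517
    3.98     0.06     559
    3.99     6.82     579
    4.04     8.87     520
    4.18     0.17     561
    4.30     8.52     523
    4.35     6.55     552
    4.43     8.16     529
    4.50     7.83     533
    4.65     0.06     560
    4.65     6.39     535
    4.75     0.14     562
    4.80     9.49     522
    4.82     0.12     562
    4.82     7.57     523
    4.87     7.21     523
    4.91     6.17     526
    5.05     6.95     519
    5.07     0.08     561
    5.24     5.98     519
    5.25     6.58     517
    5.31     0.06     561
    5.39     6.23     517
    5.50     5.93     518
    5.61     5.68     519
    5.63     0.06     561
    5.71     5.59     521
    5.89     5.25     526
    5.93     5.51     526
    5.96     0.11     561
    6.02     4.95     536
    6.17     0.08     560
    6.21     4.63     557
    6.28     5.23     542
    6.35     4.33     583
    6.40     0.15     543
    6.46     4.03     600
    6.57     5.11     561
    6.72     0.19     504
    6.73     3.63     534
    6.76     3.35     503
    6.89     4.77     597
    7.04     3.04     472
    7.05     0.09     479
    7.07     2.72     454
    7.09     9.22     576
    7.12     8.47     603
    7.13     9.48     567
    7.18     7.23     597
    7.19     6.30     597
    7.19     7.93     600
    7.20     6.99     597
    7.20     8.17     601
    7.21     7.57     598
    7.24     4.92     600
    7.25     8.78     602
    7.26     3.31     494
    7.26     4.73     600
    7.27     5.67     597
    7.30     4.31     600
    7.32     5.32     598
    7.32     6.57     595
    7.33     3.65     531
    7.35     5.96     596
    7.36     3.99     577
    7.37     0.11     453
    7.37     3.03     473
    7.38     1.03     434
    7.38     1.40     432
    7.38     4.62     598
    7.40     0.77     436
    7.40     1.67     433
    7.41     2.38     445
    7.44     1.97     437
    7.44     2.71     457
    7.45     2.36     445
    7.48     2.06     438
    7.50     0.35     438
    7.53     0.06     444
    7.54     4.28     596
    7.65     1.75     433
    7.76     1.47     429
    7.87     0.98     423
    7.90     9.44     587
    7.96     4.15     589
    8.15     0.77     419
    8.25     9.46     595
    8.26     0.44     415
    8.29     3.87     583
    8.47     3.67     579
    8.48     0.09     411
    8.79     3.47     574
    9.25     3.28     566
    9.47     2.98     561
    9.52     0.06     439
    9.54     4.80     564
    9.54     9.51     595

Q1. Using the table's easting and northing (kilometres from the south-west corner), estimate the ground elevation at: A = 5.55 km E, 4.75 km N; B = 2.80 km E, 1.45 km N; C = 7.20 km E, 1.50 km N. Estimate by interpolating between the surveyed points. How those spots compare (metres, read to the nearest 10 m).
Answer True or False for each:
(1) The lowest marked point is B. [False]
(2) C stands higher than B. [False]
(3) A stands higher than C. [True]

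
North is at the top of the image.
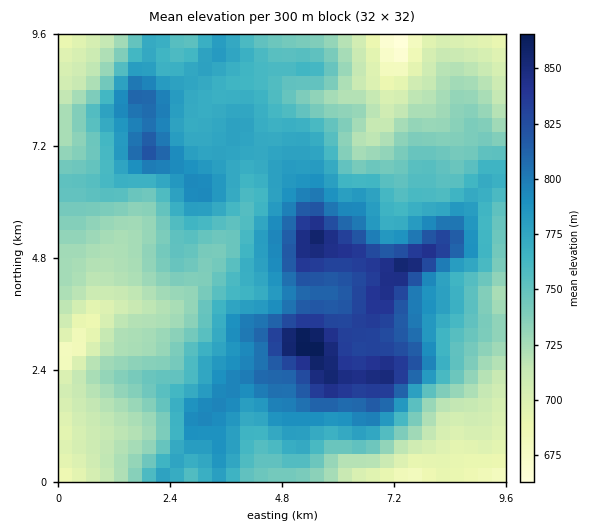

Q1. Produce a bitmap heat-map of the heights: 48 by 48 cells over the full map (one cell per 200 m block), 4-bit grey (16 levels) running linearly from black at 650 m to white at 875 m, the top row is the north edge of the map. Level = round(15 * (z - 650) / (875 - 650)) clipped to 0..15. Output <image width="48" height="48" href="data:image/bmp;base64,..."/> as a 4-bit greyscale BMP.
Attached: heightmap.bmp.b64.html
<image width="48" height="48" href="data:image/bmp;base64,Qk32BAAAAAAAAHYAAAAoAAAAMAAAADAAAAABAAQAAAAAAIAEAAATCwAAEwsAABAAAAAAAAAAAAAAABEREQAiIiIAMzMzAERERABVVVUAZmZmAHd3dwCIiIgAmZmZAKqqqgC7u7sAzMzMAN3d3QDu7u4A////ACMzRFVniYd4iYd2ZmZmVUQzMyIiMzMiIjM0RFVniIh4mYd3ZndmVUREQzIjMzMyIjM0RFVWeIiImZh3d3d3ZVVVVEMzMzMzMzNERFVVZ4mZmZh3d4iHdmZmZURDMzMzMzNEREVVZomZmZh3eImId3iHdlVEQzMzMzNEREVVVnmZmZiIiJmYiImZh2ZVQzNEMzNERFVVVnmqmZiImZmZmZmqmHdlREREQzRERVVVZ4mqqpmImqqqqqqrqodlREREQzRERVVWZ4mZqqmZqqq7u7u7u6h2VUREREREVVZmd4iJmqmaqqu83czMzLmHZVVURERFVWZmd3eImqqqu6vN3d3d3cuYd2ZVRDRFVmZmdmd4maqru7vN7t3d3dy5h3ZVRCNFVVZmZmd4mZqqu8ze7dzd3dy6mHZlVSI0RVVVVmd4iZmqvN3u7czMzMy6l3ZlVSIjRVVVVWZ4iJmqve7/7czMzMu6h3ZmVTIjRFVVVWZniJqrve7+7czMzLuph3dmZUMiNFVVVVZneJqrvN3d3MzMzLupiHd2ZkQyNEVVVVVmeJqqq7zMzMzMzLupiId2ZUQzM0REVVVmeJmZmqu7u7zN3LqpmId2ZVVENEREVVVWd4iImaq7u7vN3cupmYd2VVVURERFVVVWZ3iIiaq7u7vN3cupmId2VVVURVVVVmZmZ3iImau7u7zM3dy6mId2ZVVVVVVVZmZmZ3iImqzMzMzM3e3LqYh3ZlVVVVVVZndmZneJmrzdzMzN3d7dupmIdlVVVVVVZndmZmeJmrzd3d3czMzd3LqYdlVVVVVVZnd2ZmeJmrze3d3Lqqu83LqYdlZVVVVVZnd3dmeJmrze3cy6mZmrzLqYdmZmVVVVZnd3d3d4mqzd3LupiImaq7qYdmZmZlVVZ3iIh3d4mavMy6qpiIiJmamYd2ZmZmZmZ4mZmId3iaq7upqZiHiIiJmYd3d3d3dmd4mqmYh3iZqqqZmZh3d3d4iId3d3d3d3eJmqmYh4iZmamYiIh3d3d3iIiHd3eIiIiZmpmYiIiZmZmId3d3d3d3eIiGZneImaqpmZmYiIiZmZmHZndmd3d3d4iGZmeJmruqmZmYiIiZmZiGZWZmd3d2Z3d1ZmeJq7uqmIiIiIiImYh2VVVWZmZmZnd1VmeJq7upiIiJmIiIiIh2VUVWZmZmZmZlVmeJmrqpiIiJmIiIiId2VURVZmZmZmZVVniJmqqZiIiImIiIiHdmZURFVVVWZmVVVniZqqqpiIiIiIh3d2ZmZVREVVVWZmVVVmeJq7qpiIiIiIh3ZmVVVVRERVVVZlVERWaJq7qpiIiIiId3ZmVVVUQzREVVVVVERFZ4qqmZiIiIiId3ZnZlREMzRERVVVREREVnmpmIiIiIiHd3d3dlVDMiNERVVURDREVXiZiIiJmIiHd3iIdlVDMiI0RVVEQzNERWeIh3eImYiHd3d3dlVDIRI0REREMzM0RVZ4iHd4mZiHd3ZmZlRDIREjREQzMyMzRFZ4iHd4iYh3ZmZmZVQzIREjMzMzMw=="/>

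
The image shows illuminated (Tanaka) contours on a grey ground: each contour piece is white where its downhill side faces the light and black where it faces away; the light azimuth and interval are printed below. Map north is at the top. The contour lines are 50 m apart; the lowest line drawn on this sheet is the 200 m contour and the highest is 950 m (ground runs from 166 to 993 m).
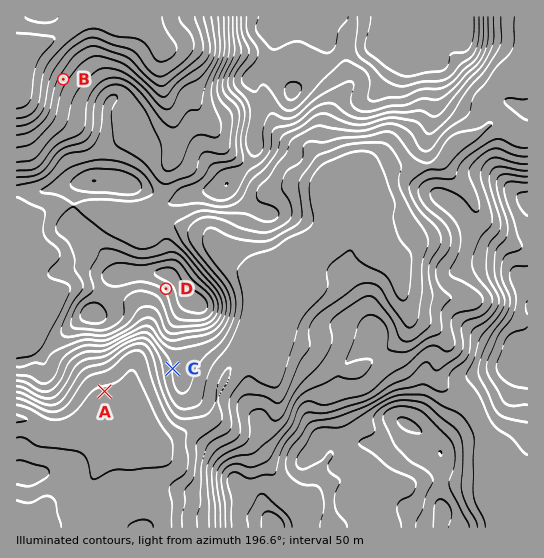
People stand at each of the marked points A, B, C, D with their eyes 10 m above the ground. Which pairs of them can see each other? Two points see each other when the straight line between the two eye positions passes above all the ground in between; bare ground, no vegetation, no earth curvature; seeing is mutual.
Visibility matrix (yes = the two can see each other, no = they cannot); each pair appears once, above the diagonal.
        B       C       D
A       no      yes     yes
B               no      no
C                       no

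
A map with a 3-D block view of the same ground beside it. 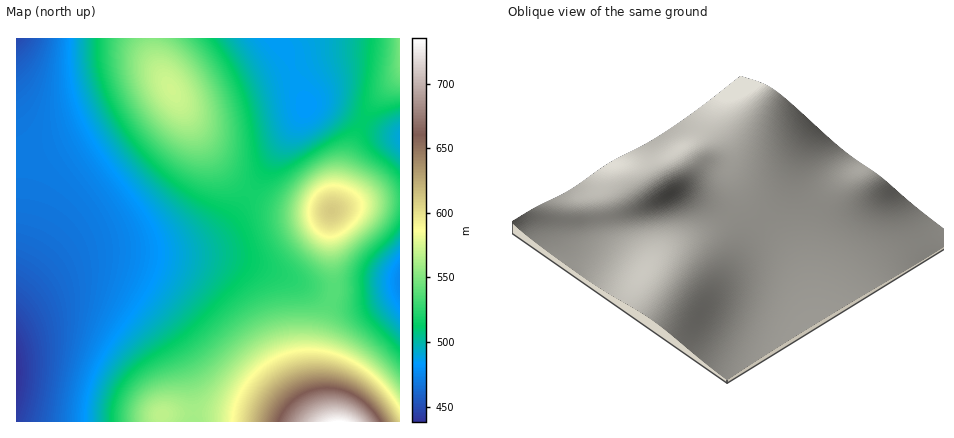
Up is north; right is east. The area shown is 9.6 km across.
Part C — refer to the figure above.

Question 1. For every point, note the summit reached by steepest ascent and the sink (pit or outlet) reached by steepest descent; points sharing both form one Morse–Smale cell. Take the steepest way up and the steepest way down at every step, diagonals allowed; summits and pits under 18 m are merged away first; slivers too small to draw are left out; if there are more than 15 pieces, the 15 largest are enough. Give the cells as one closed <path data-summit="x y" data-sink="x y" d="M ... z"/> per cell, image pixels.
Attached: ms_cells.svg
<path data-summit="338 422" data-sink="16 372" d="M130 253l-28 0-26 6-26 16-33 31-1 116 313 0-6-14-4-18-1-38 12-52-44-23-46-16-28-4z"/><path data-summit="172 90" data-sink="16 372" d="M170 88l-108 56-18 7-28 7 0 149 32-31 26-18 24-7 56-1 34-5 12-4 20-12 24-27 6-8-12-10-21-22z"/><path data-summit="172 90" data-sink="306 106" d="M274 38l-122 0 1 12 6 18 42 70 25 34 24 21 56-85-1-8-17-44z"/><path data-summit="172 90" data-sink="16 38" d="M152 38l-136 0 0 118 22-3 24-9 90-48 16-7 2-3-15-28z"/><path data-summit="338 422" data-sink="400 280" d="M400 291l-20 8-20 5-29-2-7 20-6 30 1 38 4 18 7 14 70 0z"/><path data-summit="332 210" data-sink="16 372" d="M252 194l-4 2-13 18-15 15-20 12-34 8-68 2-24 7-13 8 15-7 26-6 120 5 22 4 36 12 52 26 2-6 0-16-4-40 1-26-47-4-16-5z"/><path data-summit="332 210" data-sink="306 106" d="M320 104l-14 2-56 88 18 9 16 5 48 2 7-16 11-44 13-28-27-14z"/><path data-summit="400 38" data-sink="306 106" d="M400 38l-125 0 13 18 18 50 8-2 12 1 36 17 15-22 23-24z"/><path data-summit="332 210" data-sink="400 280" d="M400 200l-32 2-37 10-1 26 4 40 0 16-2 7 12 3 16 0 20-5 20-9z"/><path data-summit="332 210" data-sink="400 138" d="M364 122l-14 28-11 44-7 16 36-8 32-2 0-64-20-6z"/><path data-summit="400 38" data-sink="400 138" d="M400 77l-23 23-14 22 17 8 20 6z"/>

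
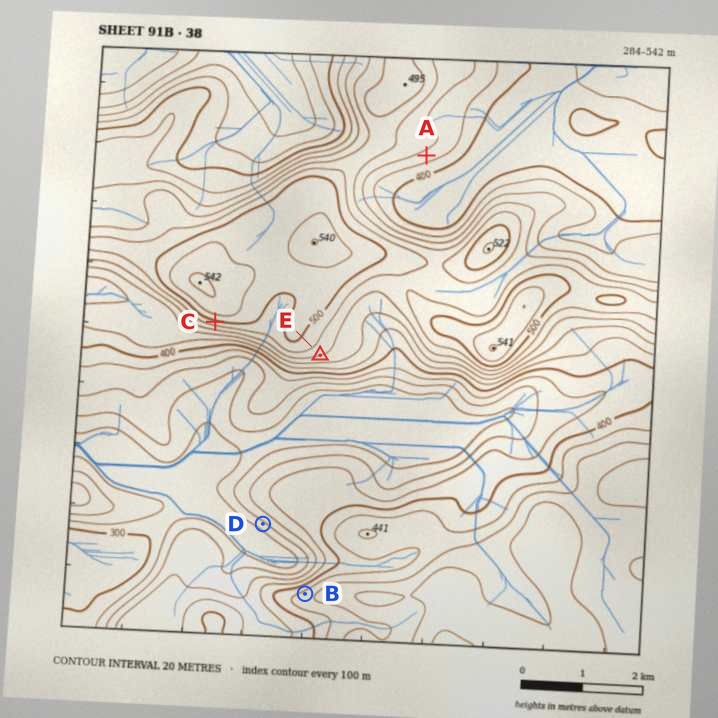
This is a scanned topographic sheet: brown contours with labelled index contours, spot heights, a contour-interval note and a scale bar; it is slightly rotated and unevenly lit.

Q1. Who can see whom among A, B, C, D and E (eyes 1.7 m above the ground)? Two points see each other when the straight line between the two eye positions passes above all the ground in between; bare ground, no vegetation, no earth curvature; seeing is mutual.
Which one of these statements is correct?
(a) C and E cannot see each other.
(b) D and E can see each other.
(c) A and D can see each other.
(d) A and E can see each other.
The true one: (a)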